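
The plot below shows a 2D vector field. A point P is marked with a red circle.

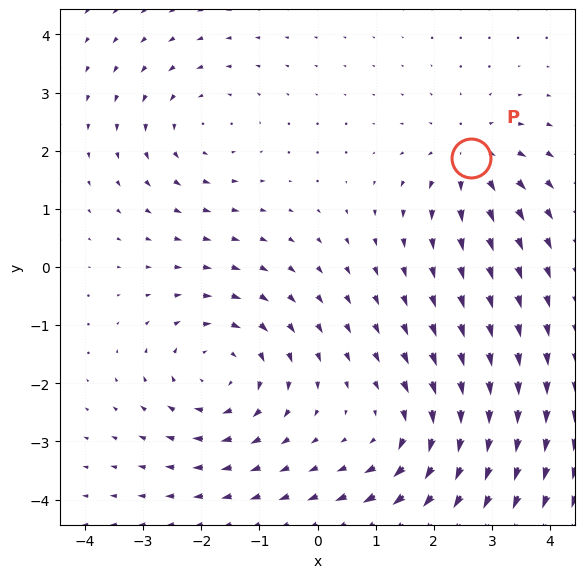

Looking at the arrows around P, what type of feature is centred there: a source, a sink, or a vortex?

At P (2.6, 1.9) the arrows spread outward. Divergence about +3, curl ≈0 — positive divergence with near-zero curl is a source.

source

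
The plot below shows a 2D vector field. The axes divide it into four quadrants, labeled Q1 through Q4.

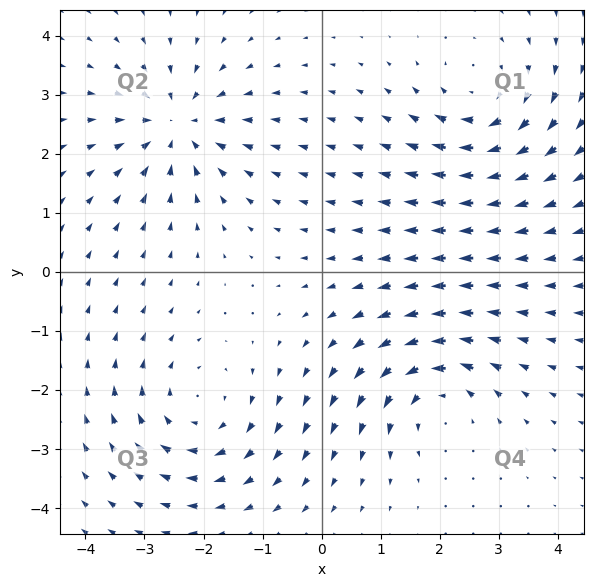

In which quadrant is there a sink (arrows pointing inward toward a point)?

The sink sits at approximately (-2.4, 2.5), which lies in quadrant Q2. The divergence there is about -5, negative as expected for a sink.

Q2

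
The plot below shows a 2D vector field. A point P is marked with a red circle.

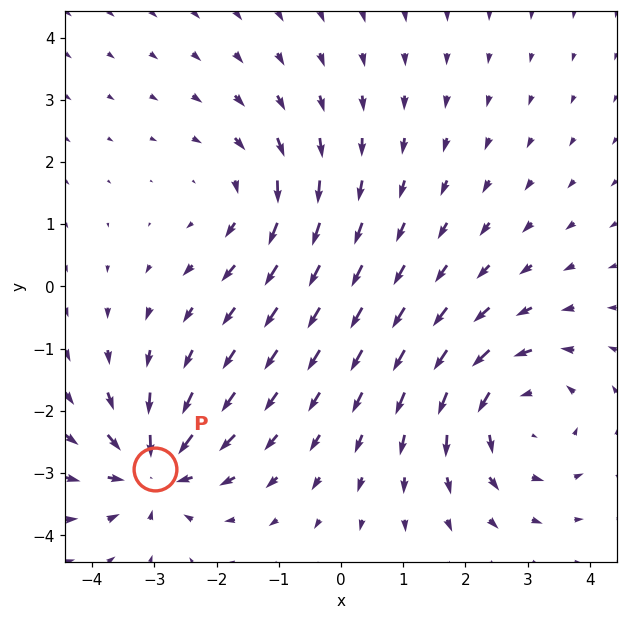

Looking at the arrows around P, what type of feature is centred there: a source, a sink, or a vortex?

At P (-3.0, -2.9) the arrows converge inward. Divergence about -6, curl ≈0 — negative divergence with near-zero curl is a sink.

sink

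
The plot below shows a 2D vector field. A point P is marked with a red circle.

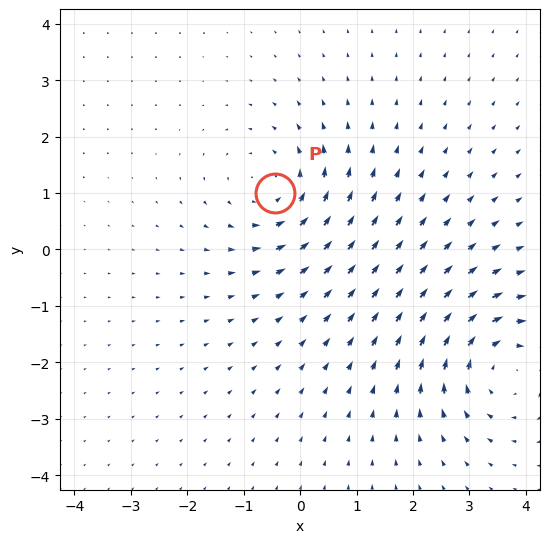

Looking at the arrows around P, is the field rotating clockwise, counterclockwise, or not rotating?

counterclockwise

Near P at (-0.5, 1.0) the arrows circulate counterclockwise. The curl (z-component) there is about +4; positive curl means counterclockwise rotation.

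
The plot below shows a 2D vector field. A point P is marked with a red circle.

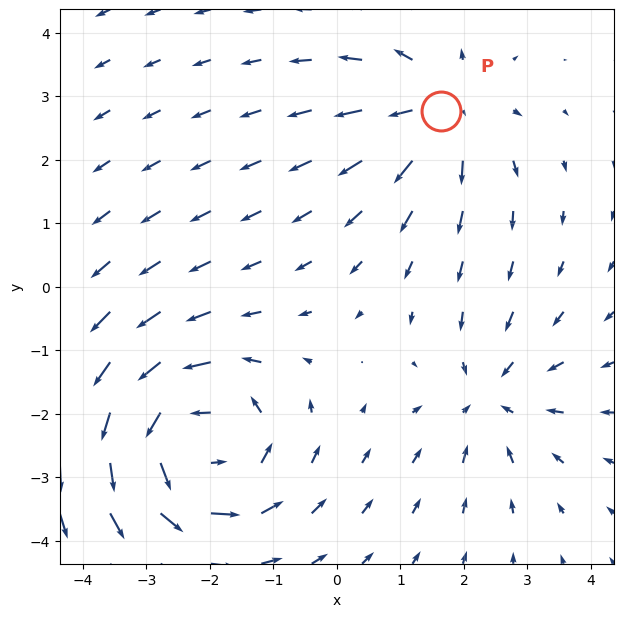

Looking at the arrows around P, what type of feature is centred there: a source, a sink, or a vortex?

source

At P (1.6, 2.8) the arrows spread outward. Divergence about +3, curl ≈0 — positive divergence with near-zero curl is a source.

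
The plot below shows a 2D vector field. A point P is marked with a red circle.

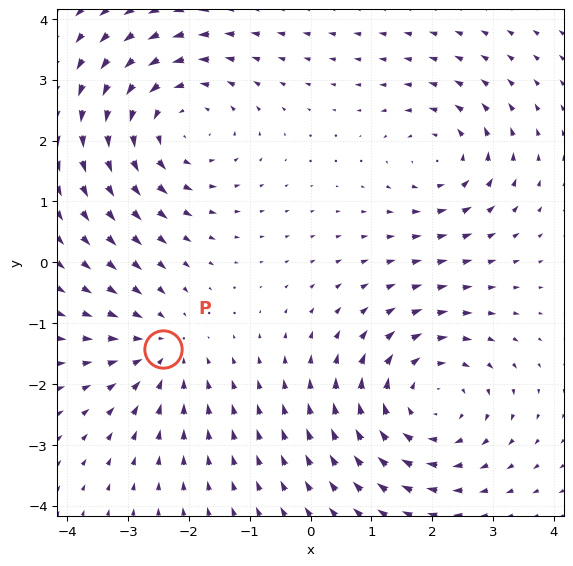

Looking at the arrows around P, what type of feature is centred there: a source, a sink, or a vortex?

At P (-2.4, -1.4) the arrows converge inward. Divergence about -3, curl ≈0 — negative divergence with near-zero curl is a sink.

sink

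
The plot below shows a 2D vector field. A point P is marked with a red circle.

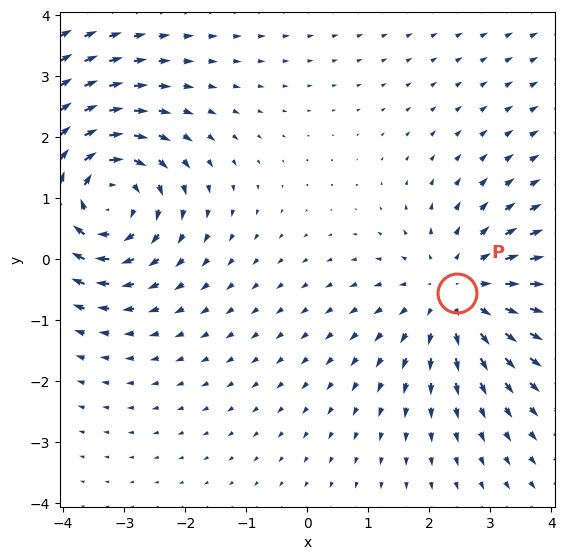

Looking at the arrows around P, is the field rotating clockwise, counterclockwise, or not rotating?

not rotating

Near P at (2.4, -0.5) the arrows show no circulation. The curl there is ≈0.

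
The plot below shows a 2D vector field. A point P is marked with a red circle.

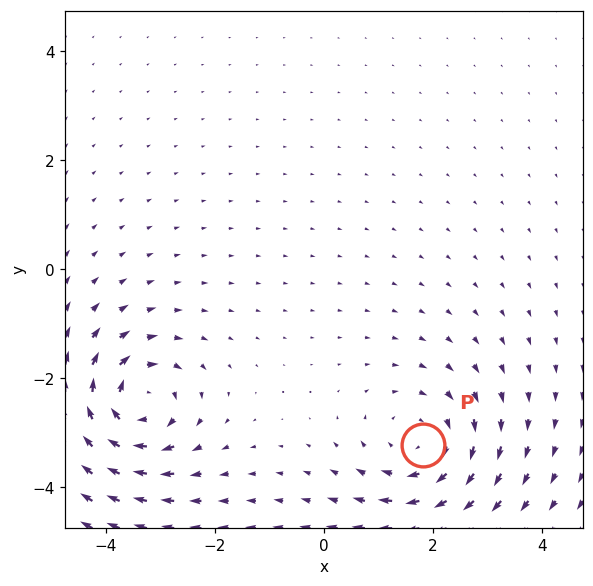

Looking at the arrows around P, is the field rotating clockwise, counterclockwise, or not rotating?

Near P at (1.8, -3.2) the arrows circulate clockwise. The curl (z-component) there is about -4; negative curl means clockwise rotation.

clockwise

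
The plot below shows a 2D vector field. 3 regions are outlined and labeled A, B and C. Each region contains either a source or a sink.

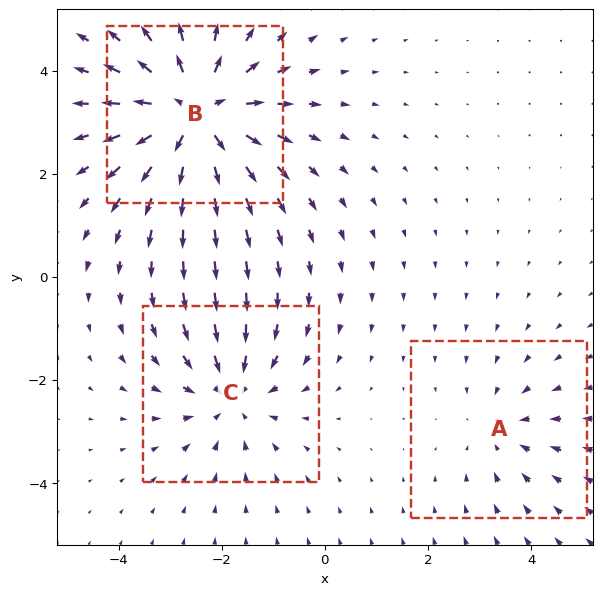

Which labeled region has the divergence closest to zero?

Divergence at each region's feature centre — A: about -2, B: about +4, C: about -3. Region A is closest to zero.

A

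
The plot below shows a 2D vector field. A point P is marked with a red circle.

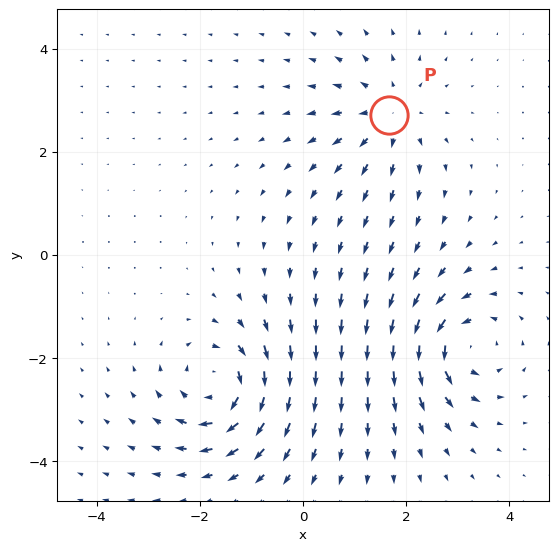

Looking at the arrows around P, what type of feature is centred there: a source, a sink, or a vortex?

At P (1.7, 2.7) the arrows spread outward. Divergence about +4, curl ≈0 — positive divergence with near-zero curl is a source.

source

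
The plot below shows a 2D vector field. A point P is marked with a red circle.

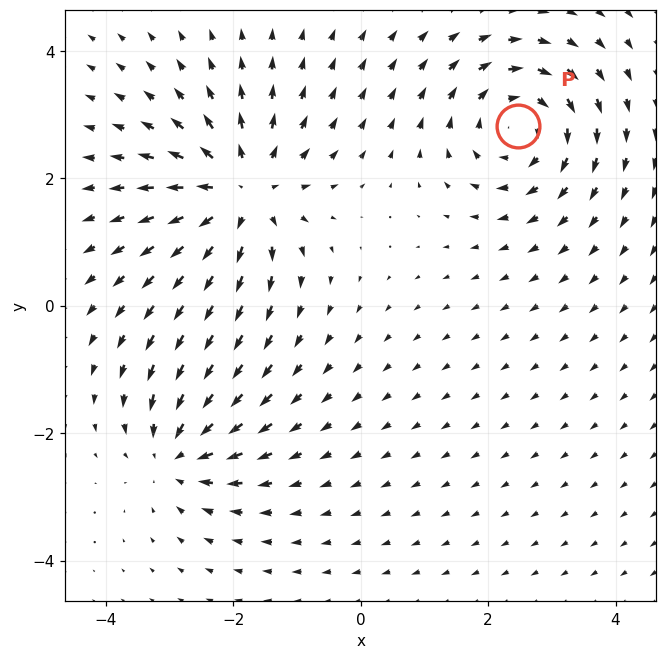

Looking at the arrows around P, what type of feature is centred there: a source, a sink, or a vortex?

At P (2.5, 2.8) the arrows circulate clockwise. Divergence ≈0, curl about -4 — near-zero divergence with nonzero curl is a vortex.

vortex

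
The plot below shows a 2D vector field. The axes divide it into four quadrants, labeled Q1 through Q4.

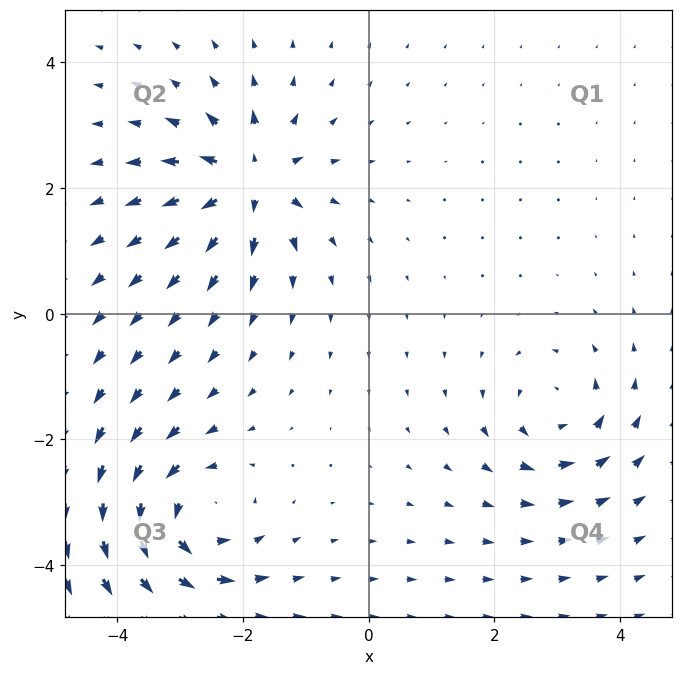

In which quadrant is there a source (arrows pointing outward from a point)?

Q2

The source sits at approximately (-1.9, 2.1), which lies in quadrant Q2. The divergence there is about +6, positive as expected for a source.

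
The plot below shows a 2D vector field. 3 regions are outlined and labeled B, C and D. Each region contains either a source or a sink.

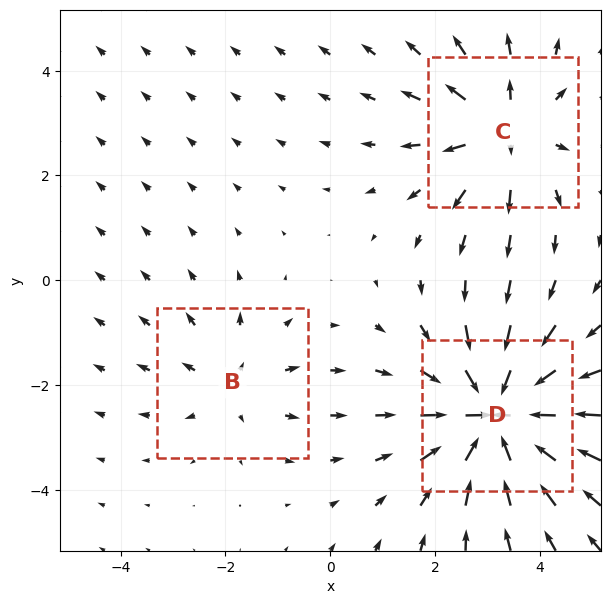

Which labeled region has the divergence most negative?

Divergence at each region's feature centre — B: about +2, C: about +3, D: about -5. Region D is most negative.

D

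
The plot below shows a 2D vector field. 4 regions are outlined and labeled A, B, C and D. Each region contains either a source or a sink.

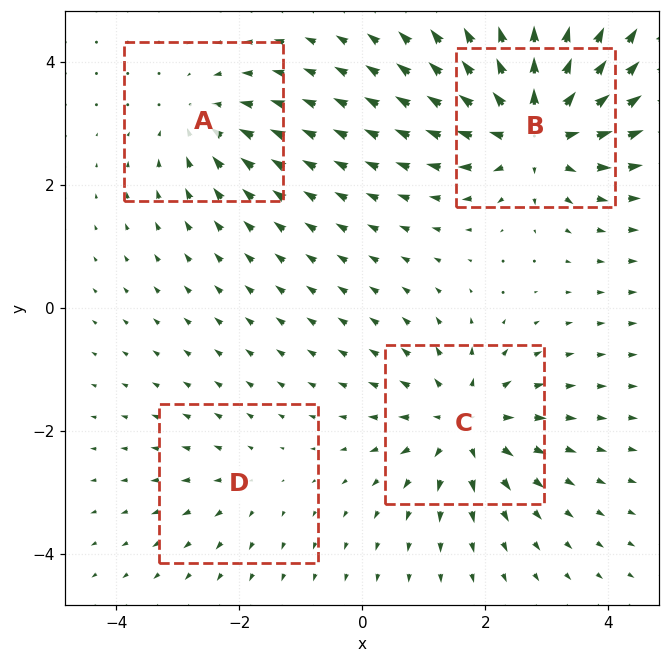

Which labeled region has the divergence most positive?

B

Divergence at each region's feature centre — A: about -4, B: about +8, C: about +6, D: about +2. Region B is most positive.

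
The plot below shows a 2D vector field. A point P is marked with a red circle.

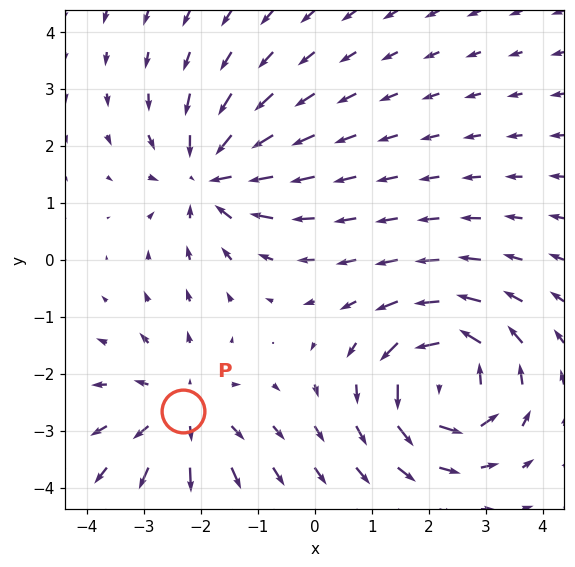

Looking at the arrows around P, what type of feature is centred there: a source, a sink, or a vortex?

source

At P (-2.3, -2.7) the arrows spread outward. Divergence about +3, curl ≈0 — positive divergence with near-zero curl is a source.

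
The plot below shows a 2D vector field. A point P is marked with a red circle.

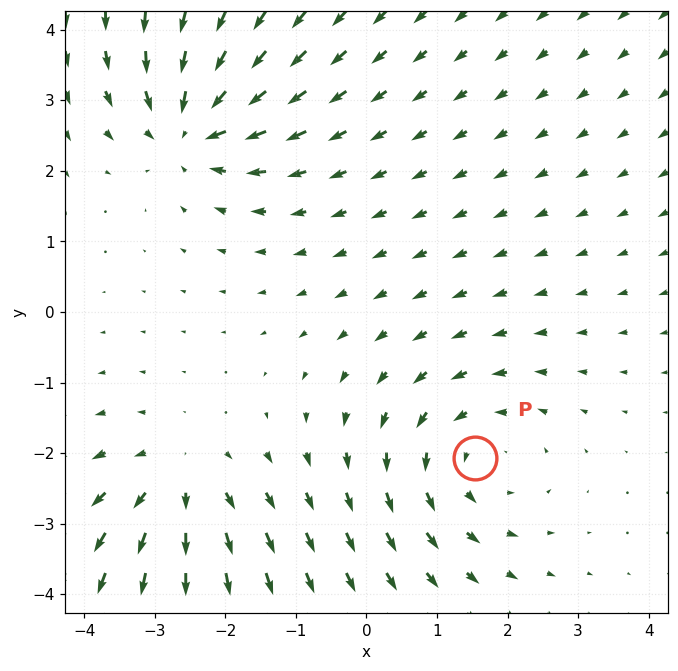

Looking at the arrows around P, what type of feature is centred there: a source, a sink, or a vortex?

vortex

At P (1.5, -2.1) the arrows circulate counterclockwise. Divergence ≈0, curl about +3 — near-zero divergence with nonzero curl is a vortex.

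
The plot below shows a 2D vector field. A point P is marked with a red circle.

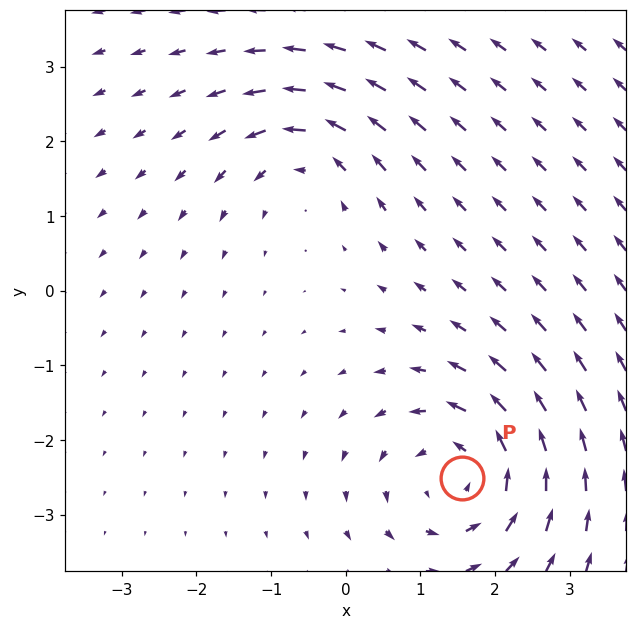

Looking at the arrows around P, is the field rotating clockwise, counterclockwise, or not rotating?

Near P at (1.6, -2.5) the arrows circulate counterclockwise. The curl (z-component) there is about +5; positive curl means counterclockwise rotation.

counterclockwise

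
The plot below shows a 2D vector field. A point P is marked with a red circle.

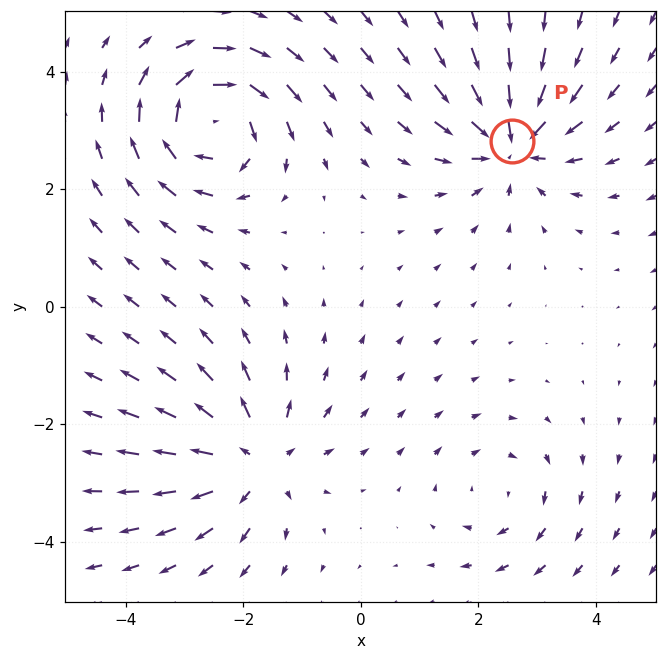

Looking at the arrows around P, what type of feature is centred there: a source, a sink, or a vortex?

At P (2.6, 2.8) the arrows converge inward. Divergence about -6, curl ≈0 — negative divergence with near-zero curl is a sink.

sink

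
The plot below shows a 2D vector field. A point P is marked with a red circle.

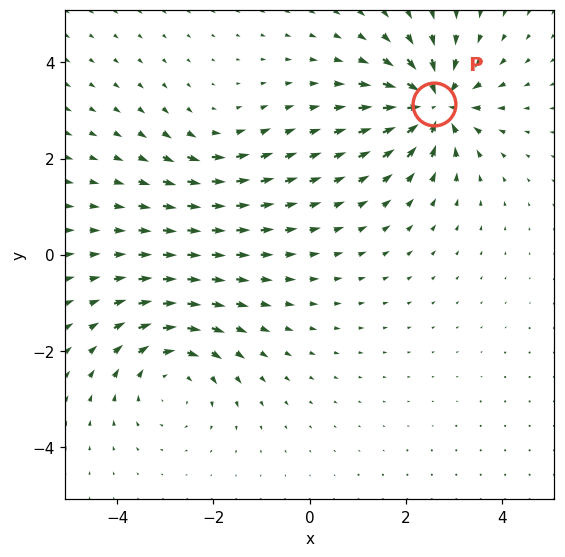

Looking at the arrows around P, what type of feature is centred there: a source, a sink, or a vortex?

sink

At P (2.6, 3.1) the arrows converge inward. Divergence about -7, curl ≈0 — negative divergence with near-zero curl is a sink.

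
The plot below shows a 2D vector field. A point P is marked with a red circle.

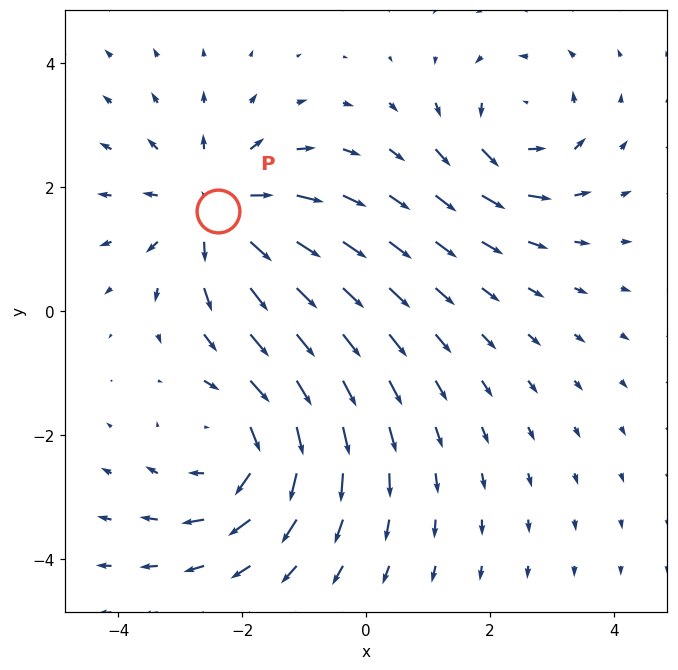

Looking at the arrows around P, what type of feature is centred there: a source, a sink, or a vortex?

source

At P (-2.4, 1.6) the arrows spread outward. Divergence about +4, curl ≈0 — positive divergence with near-zero curl is a source.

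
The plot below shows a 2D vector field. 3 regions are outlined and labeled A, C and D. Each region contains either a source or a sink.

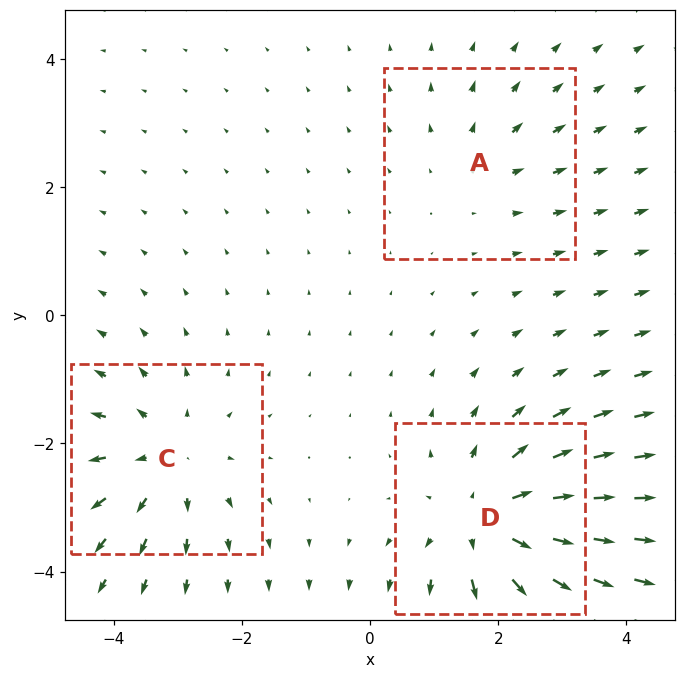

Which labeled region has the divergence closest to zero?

A

Divergence at each region's feature centre — A: about +2, C: about +3, D: about +4. Region A is closest to zero.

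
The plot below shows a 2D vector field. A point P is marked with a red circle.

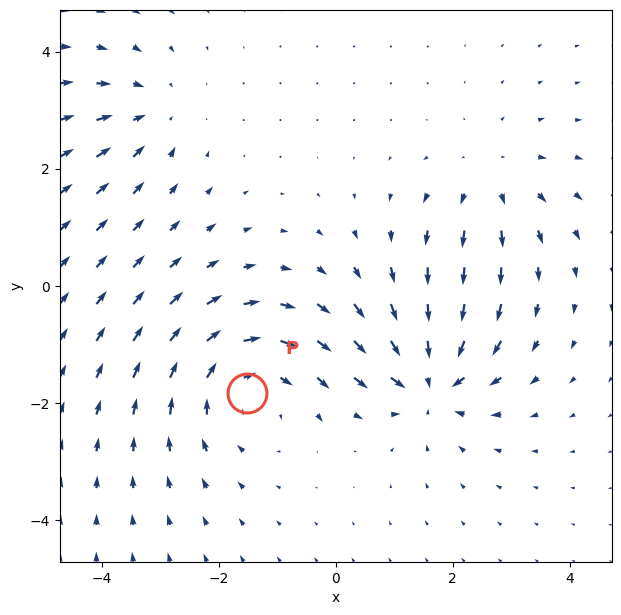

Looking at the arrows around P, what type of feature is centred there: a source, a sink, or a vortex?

vortex

At P (-1.5, -1.8) the arrows circulate clockwise. Divergence ≈0, curl about -4 — near-zero divergence with nonzero curl is a vortex.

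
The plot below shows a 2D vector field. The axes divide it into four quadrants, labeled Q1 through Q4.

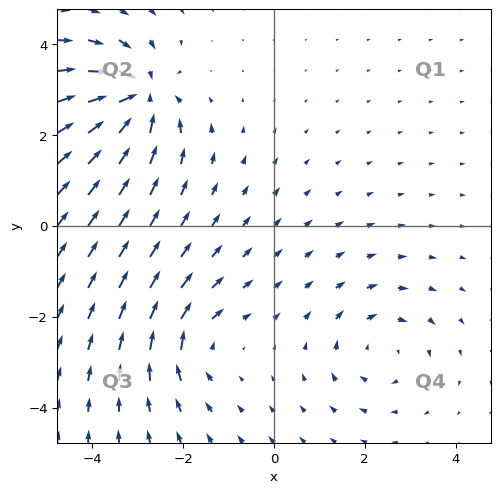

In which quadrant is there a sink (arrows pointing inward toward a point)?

Q2

The sink sits at approximately (-3.0, 2.8), which lies in quadrant Q2. The divergence there is about -7, negative as expected for a sink.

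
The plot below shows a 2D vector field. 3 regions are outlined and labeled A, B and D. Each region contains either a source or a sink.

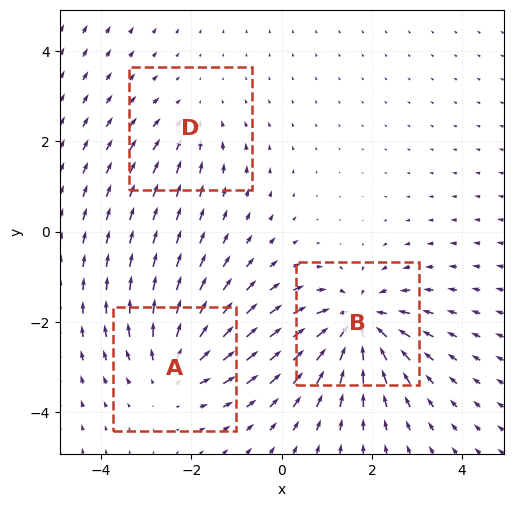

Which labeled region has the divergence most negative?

Divergence at each region's feature centre — A: about +3, B: about -5, D: about -2. Region B is most negative.

B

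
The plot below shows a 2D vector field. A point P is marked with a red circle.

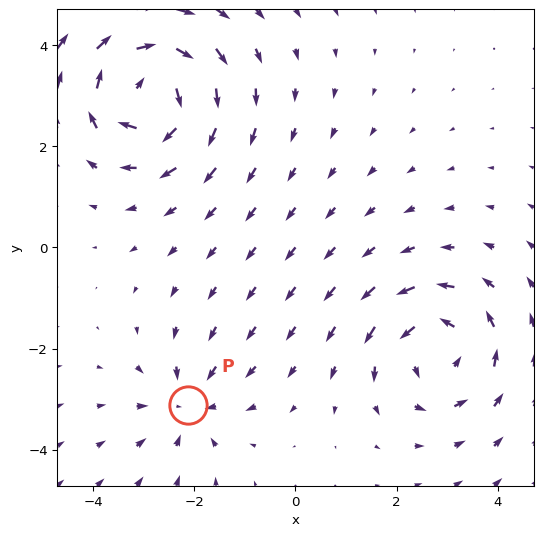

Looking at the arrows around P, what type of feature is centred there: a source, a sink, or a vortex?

At P (-2.1, -3.1) the arrows converge inward. Divergence about -3, curl ≈0 — negative divergence with near-zero curl is a sink.

sink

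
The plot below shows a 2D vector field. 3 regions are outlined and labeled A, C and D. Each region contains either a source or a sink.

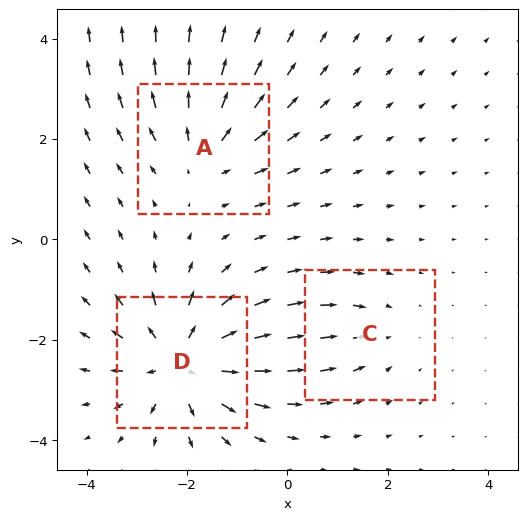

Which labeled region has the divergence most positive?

Divergence at each region's feature centre — A: about +3, C: about -2, D: about +5. Region D is most positive.

D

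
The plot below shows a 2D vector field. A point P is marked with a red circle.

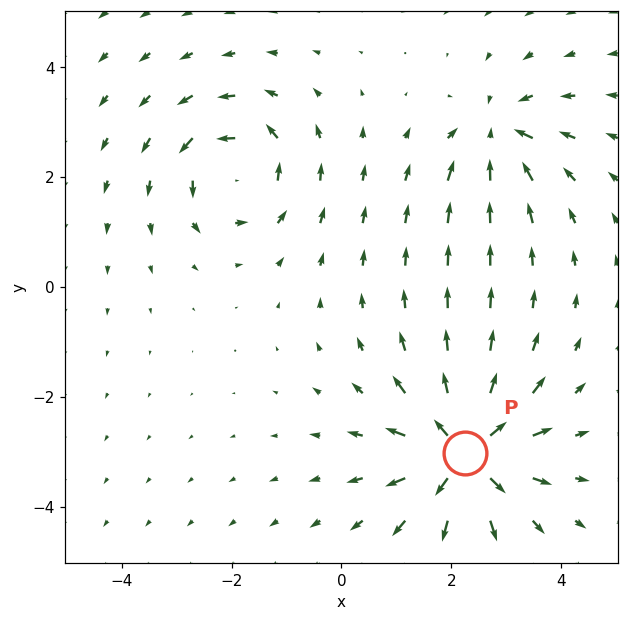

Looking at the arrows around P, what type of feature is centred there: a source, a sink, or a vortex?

At P (2.2, -3.0) the arrows spread outward. Divergence about +5, curl ≈0 — positive divergence with near-zero curl is a source.

source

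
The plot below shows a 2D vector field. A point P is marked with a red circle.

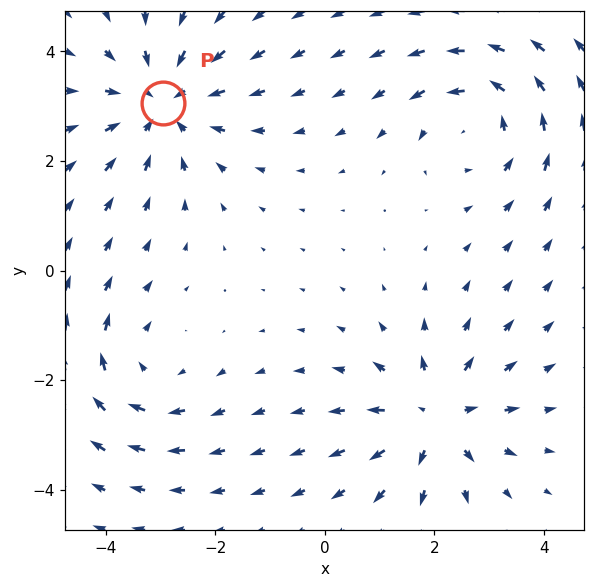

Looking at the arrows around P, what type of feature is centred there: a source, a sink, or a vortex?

sink

At P (-3.0, 3.1) the arrows converge inward. Divergence about -4, curl ≈0 — negative divergence with near-zero curl is a sink.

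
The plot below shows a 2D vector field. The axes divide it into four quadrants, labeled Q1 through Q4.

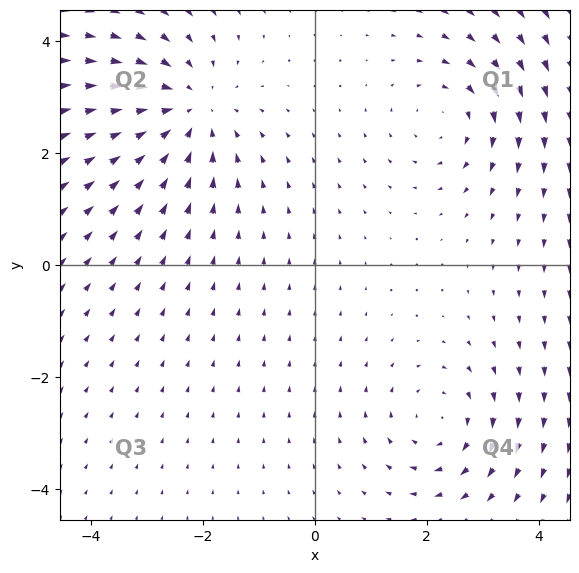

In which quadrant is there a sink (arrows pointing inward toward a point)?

Q2

The sink sits at approximately (-2.2, 2.8), which lies in quadrant Q2. The divergence there is about -3, negative as expected for a sink.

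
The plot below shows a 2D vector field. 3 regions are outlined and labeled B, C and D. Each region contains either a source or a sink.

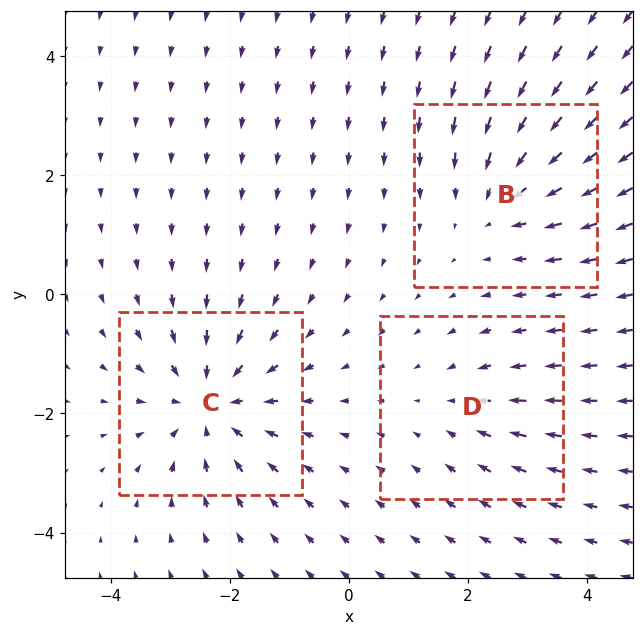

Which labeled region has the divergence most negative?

Divergence at each region's feature centre — B: about -3, C: about -4, D: about -2. Region C is most negative.

C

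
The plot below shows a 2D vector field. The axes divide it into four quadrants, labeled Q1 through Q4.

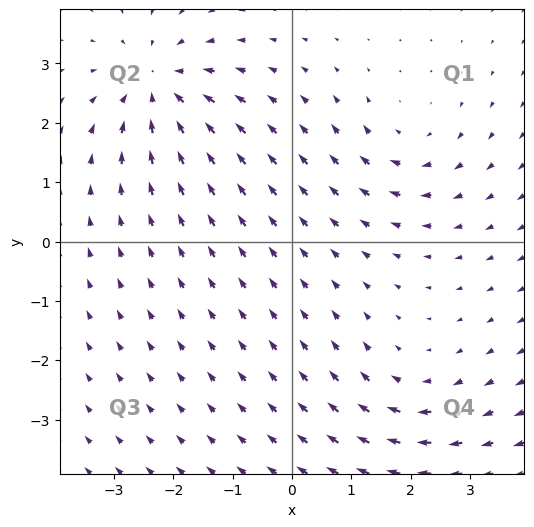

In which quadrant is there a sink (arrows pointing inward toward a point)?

Q2

The sink sits at approximately (-2.3, 2.6), which lies in quadrant Q2. The divergence there is about -4, negative as expected for a sink.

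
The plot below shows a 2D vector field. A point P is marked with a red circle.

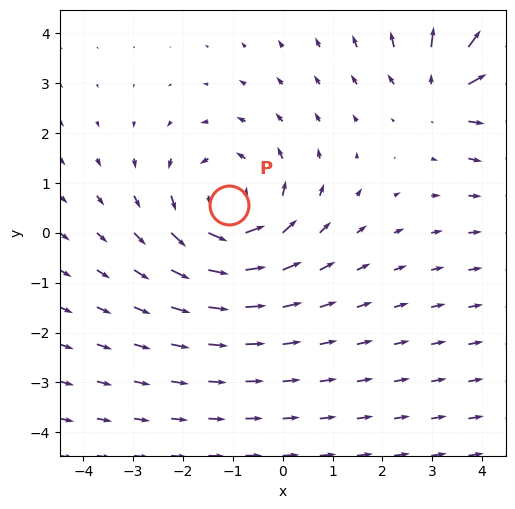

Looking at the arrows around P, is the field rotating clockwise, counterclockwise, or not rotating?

counterclockwise

Near P at (-1.1, 0.6) the arrows circulate counterclockwise. The curl (z-component) there is about +3; positive curl means counterclockwise rotation.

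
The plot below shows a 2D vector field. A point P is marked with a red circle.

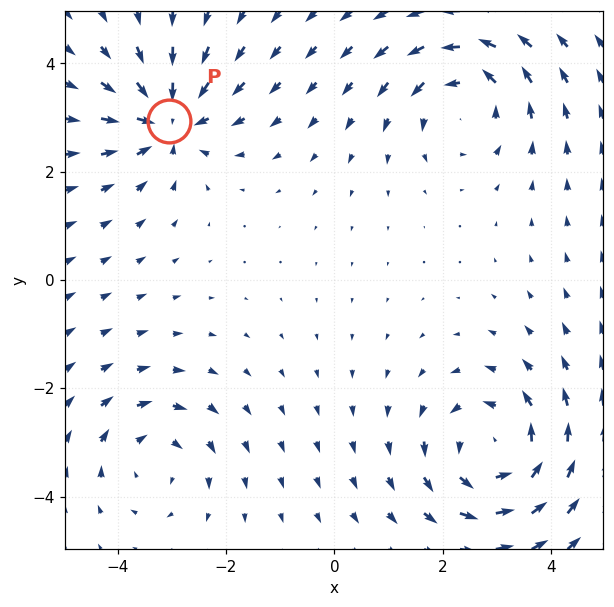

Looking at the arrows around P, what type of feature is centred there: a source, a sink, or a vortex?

sink

At P (-3.1, 2.9) the arrows converge inward. Divergence about -5, curl ≈0 — negative divergence with near-zero curl is a sink.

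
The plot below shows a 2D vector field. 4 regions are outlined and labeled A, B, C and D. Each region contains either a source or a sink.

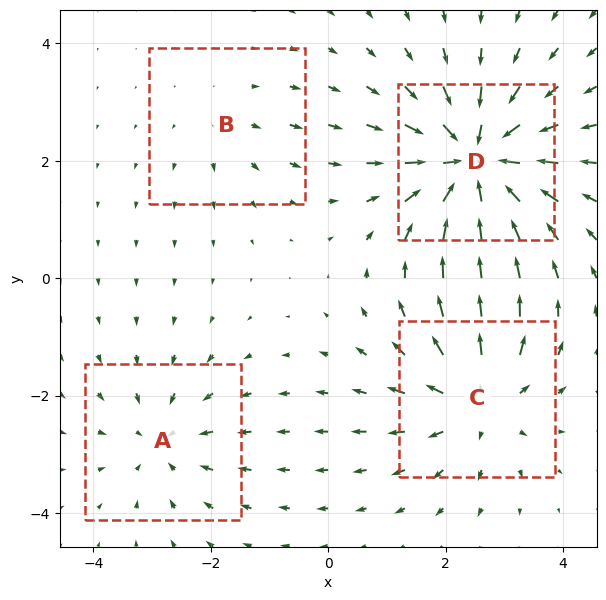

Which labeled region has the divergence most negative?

Divergence at each region's feature centre — A: about -4, B: about +2, C: about +5, D: about -8. Region D is most negative.

D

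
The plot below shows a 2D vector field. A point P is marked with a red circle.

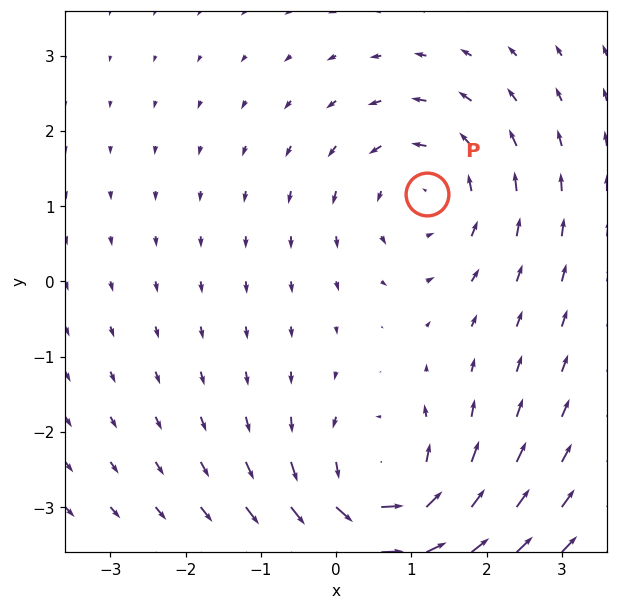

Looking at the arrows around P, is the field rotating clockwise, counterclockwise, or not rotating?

counterclockwise

Near P at (1.2, 1.2) the arrows circulate counterclockwise. The curl (z-component) there is about +3; positive curl means counterclockwise rotation.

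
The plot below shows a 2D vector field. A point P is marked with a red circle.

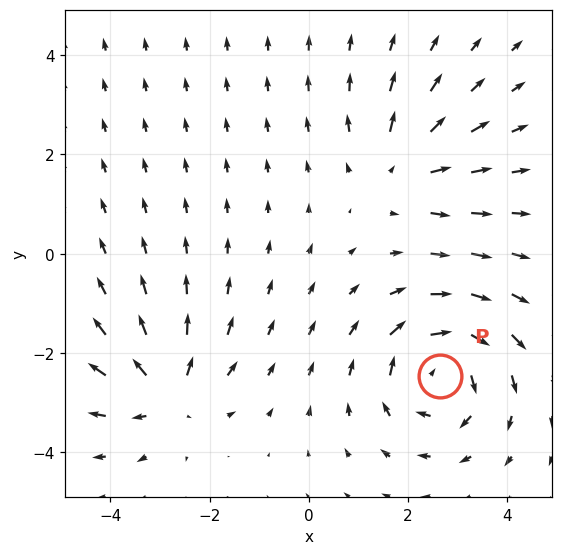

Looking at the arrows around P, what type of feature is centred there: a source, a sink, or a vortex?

vortex

At P (2.7, -2.5) the arrows circulate clockwise. Divergence ≈0, curl about -5 — near-zero divergence with nonzero curl is a vortex.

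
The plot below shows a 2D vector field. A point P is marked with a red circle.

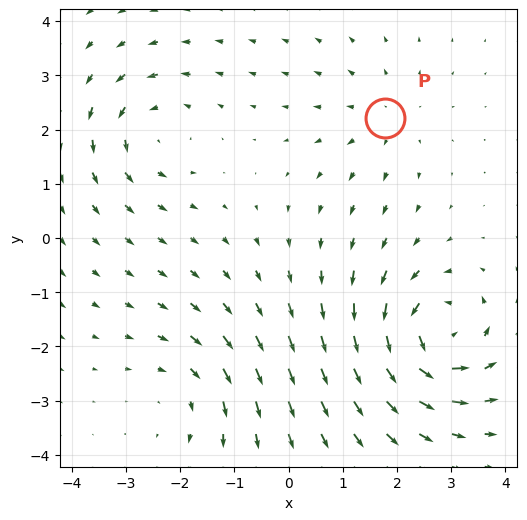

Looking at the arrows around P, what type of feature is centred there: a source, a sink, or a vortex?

source

At P (1.8, 2.2) the arrows spread outward. Divergence about +2, curl ≈0 — positive divergence with near-zero curl is a source.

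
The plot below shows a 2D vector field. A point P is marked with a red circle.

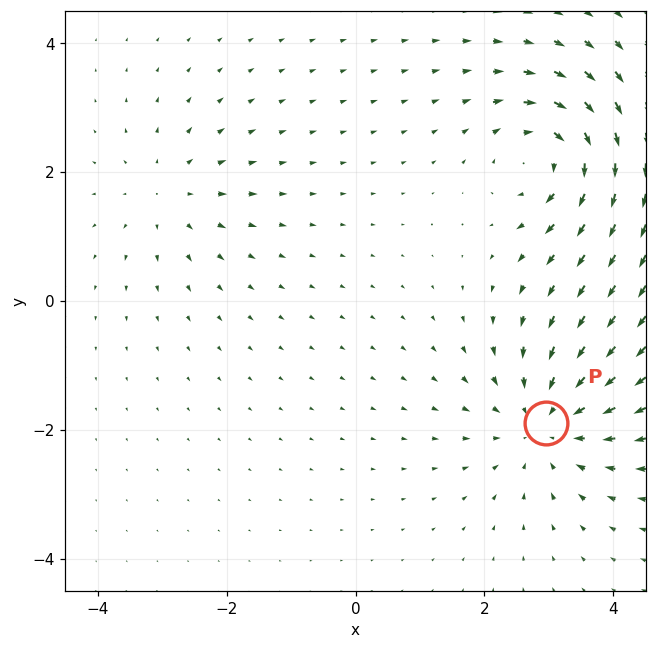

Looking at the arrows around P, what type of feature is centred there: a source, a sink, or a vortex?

At P (3.0, -1.9) the arrows converge inward. Divergence about -4, curl ≈0 — negative divergence with near-zero curl is a sink.

sink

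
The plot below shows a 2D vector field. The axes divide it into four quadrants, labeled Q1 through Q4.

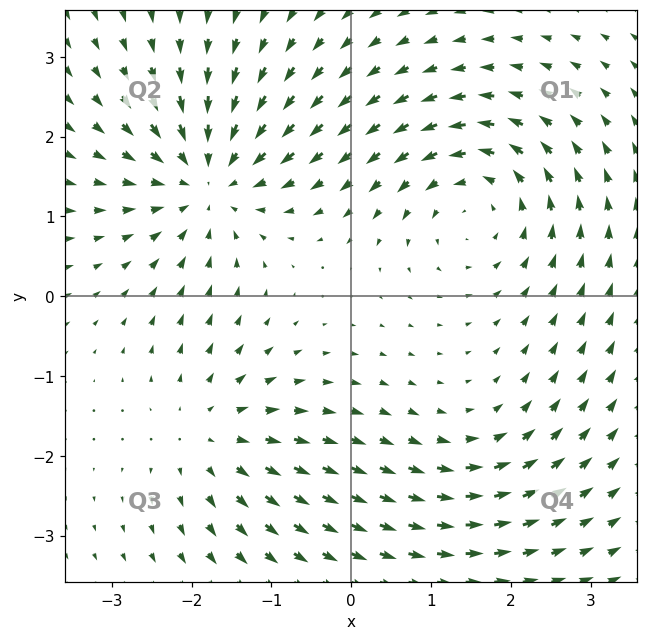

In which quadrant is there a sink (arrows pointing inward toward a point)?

The sink sits at approximately (-1.8, 1.4), which lies in quadrant Q2. The divergence there is about -5, negative as expected for a sink.

Q2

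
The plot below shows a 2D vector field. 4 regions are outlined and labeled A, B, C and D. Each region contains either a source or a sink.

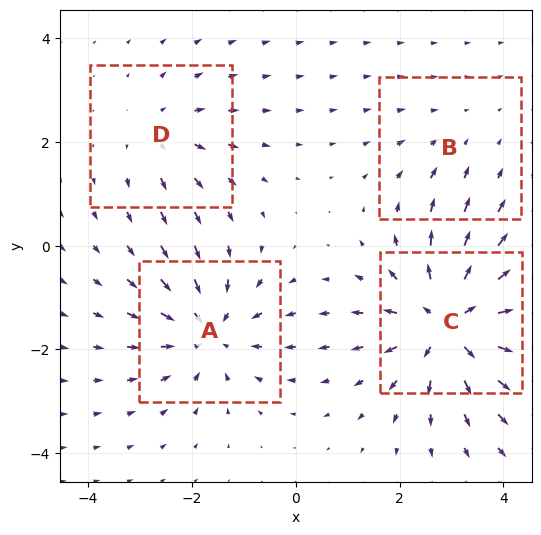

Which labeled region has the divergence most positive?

Divergence at each region's feature centre — A: about -5, B: about -2, C: about +7, D: about +3. Region C is most positive.

C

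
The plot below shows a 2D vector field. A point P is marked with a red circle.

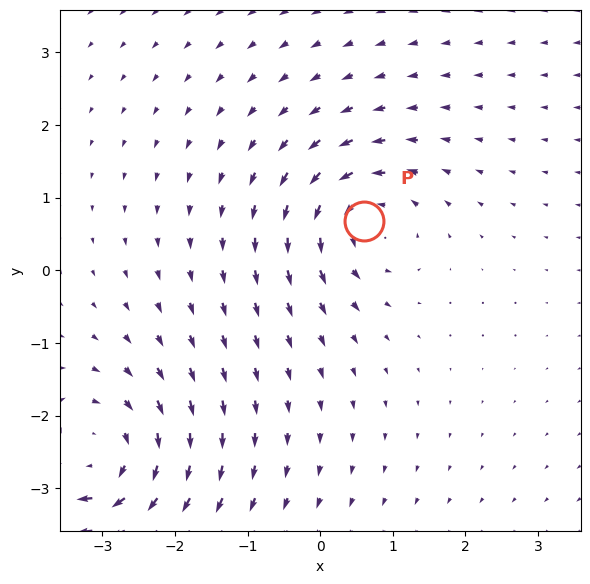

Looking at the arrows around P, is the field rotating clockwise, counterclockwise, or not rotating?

Near P at (0.6, 0.7) the arrows circulate counterclockwise. The curl (z-component) there is about +5; positive curl means counterclockwise rotation.

counterclockwise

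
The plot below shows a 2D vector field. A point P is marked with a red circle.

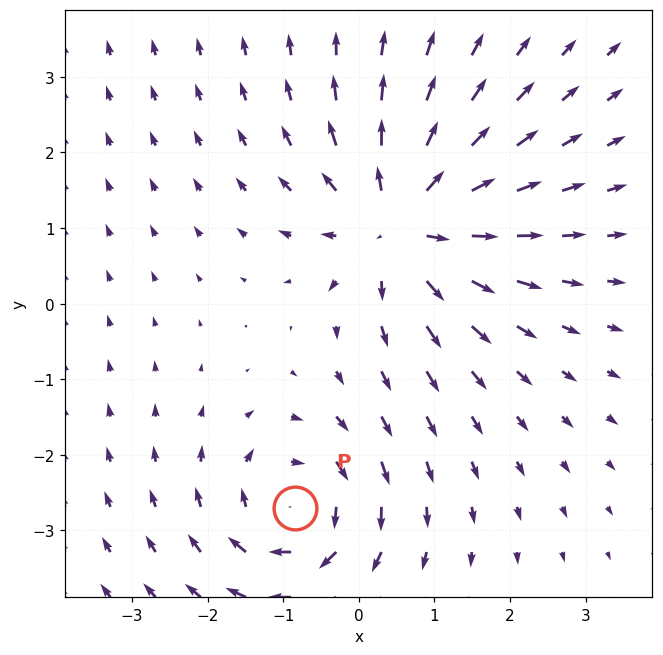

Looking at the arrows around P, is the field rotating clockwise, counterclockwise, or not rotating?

Near P at (-0.8, -2.7) the arrows circulate clockwise. The curl (z-component) there is about -5; negative curl means clockwise rotation.

clockwise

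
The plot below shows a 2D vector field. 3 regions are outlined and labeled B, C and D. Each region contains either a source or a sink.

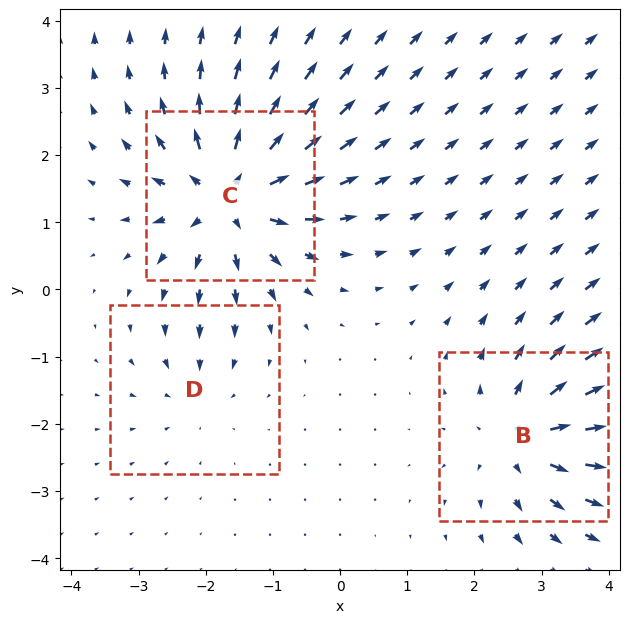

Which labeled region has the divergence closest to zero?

D

Divergence at each region's feature centre — B: about +4, C: about +6, D: about -2. Region D is closest to zero.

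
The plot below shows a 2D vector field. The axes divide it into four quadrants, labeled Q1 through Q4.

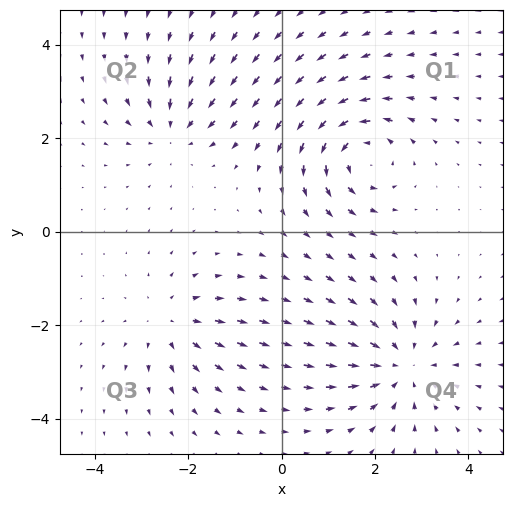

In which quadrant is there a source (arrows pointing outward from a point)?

The source sits at approximately (-2.4, -1.9), which lies in quadrant Q3. The divergence there is about +3, positive as expected for a source.

Q3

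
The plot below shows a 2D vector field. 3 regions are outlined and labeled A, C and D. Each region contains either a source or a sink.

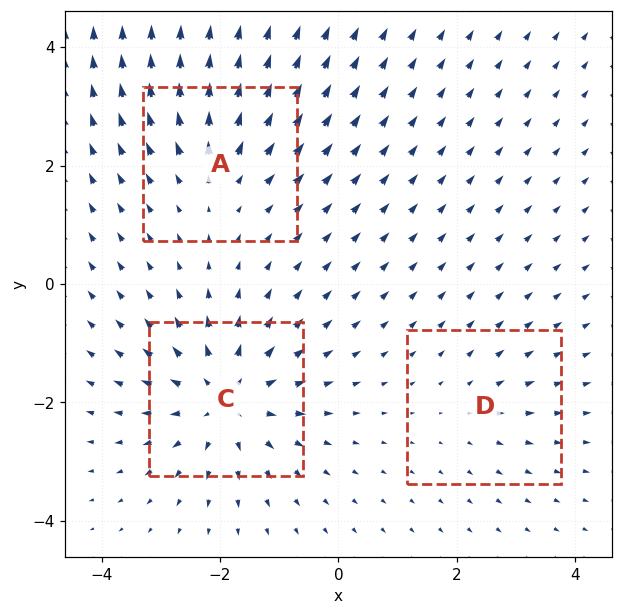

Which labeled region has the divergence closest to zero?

Divergence at each region's feature centre — A: about +3, C: about +5, D: about +2. Region D is closest to zero.

D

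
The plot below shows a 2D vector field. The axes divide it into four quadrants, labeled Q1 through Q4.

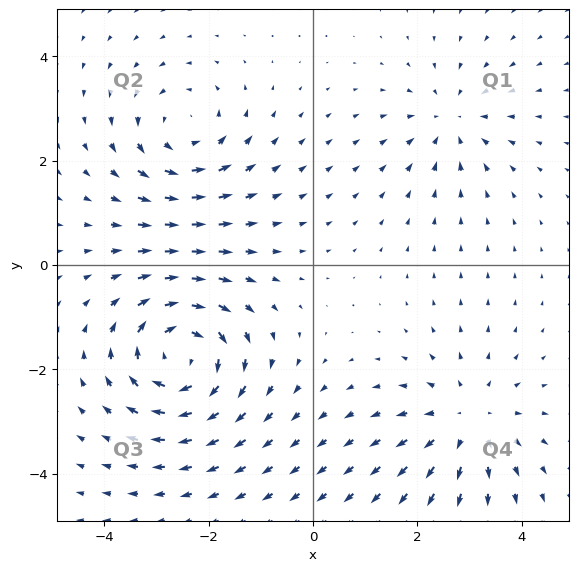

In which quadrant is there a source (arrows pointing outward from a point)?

The source sits at approximately (3.0, -3.0), which lies in quadrant Q4. The divergence there is about +3, positive as expected for a source.

Q4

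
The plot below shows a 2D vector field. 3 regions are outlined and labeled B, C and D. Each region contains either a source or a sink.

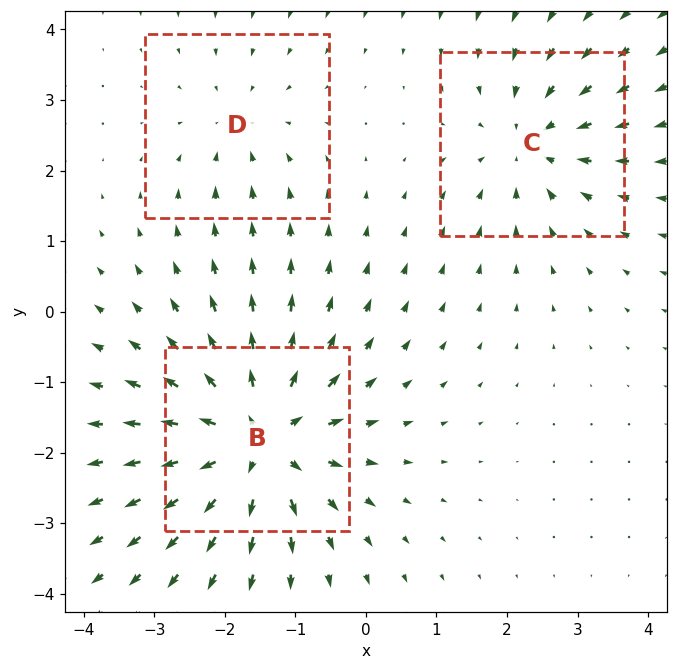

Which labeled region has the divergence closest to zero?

Divergence at each region's feature centre — B: about +5, C: about -3, D: about -2. Region D is closest to zero.

D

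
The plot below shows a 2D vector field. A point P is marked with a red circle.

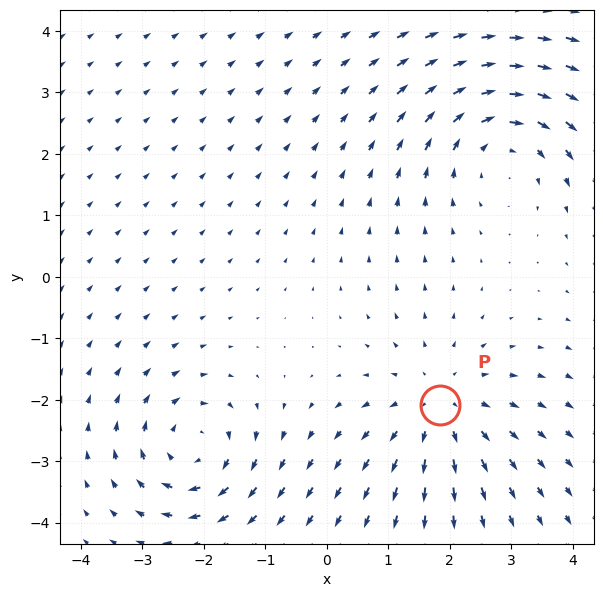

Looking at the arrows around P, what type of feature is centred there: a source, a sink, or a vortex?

At P (1.8, -2.1) the arrows spread outward. Divergence about +4, curl ≈0 — positive divergence with near-zero curl is a source.

source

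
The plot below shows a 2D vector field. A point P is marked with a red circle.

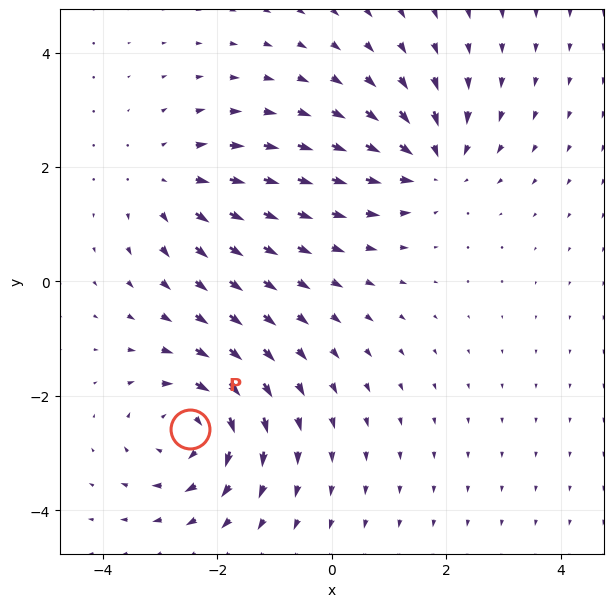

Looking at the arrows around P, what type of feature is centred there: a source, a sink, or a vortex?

vortex

At P (-2.5, -2.6) the arrows circulate clockwise. Divergence ≈0, curl about -5 — near-zero divergence with nonzero curl is a vortex.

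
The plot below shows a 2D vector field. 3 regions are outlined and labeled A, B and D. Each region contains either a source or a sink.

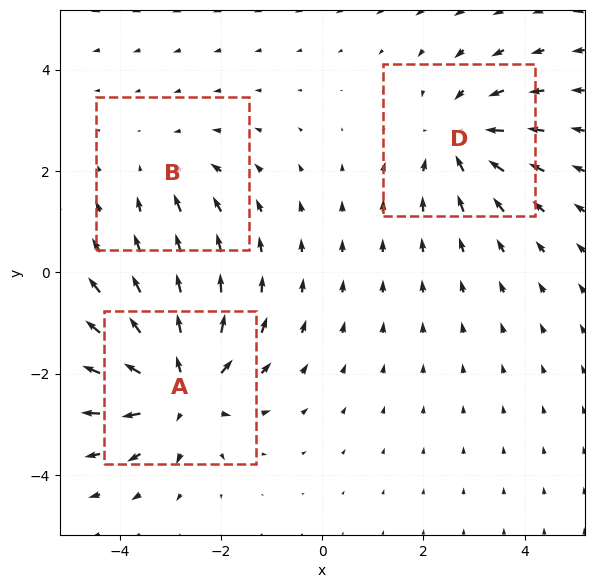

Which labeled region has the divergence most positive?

A

Divergence at each region's feature centre — A: about +5, B: about -2, D: about -3. Region A is most positive.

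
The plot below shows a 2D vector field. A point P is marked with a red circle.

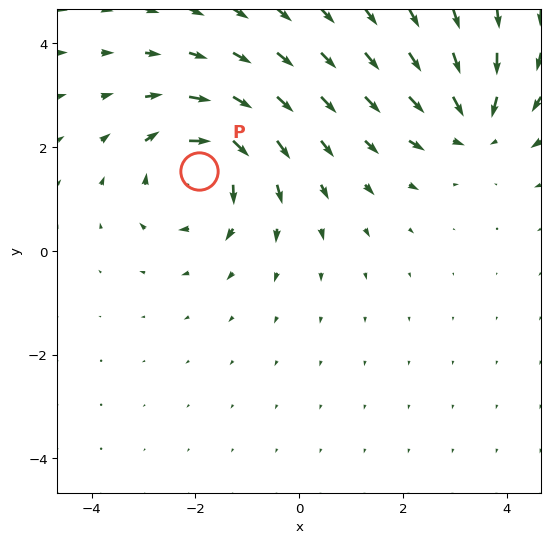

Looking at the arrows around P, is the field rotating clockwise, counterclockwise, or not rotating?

clockwise

Near P at (-1.9, 1.5) the arrows circulate clockwise. The curl (z-component) there is about -5; negative curl means clockwise rotation.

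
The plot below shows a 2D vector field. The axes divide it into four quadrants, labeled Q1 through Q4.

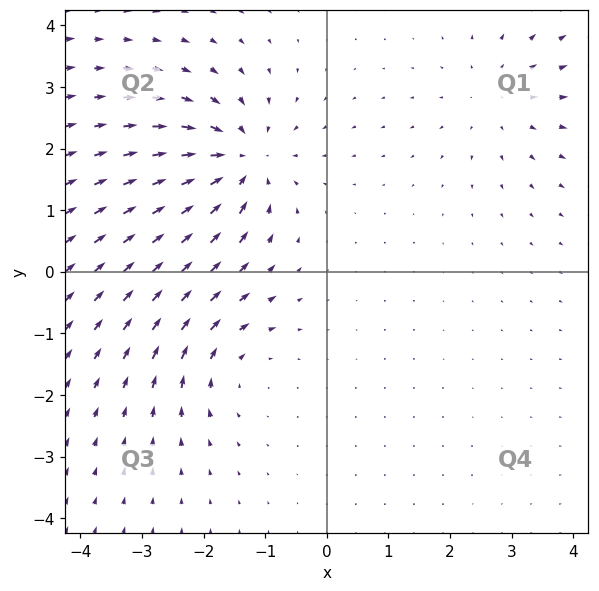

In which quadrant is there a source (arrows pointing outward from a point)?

The source sits at approximately (2.8, 2.8), which lies in quadrant Q1. The divergence there is about +2, positive as expected for a source.

Q1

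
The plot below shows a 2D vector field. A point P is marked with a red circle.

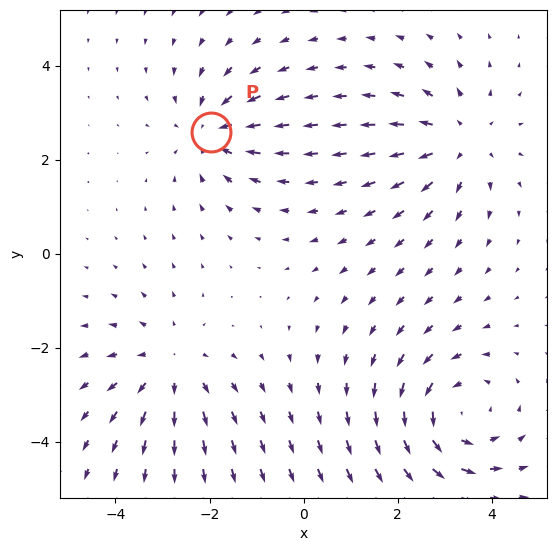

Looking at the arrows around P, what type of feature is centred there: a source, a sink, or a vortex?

sink

At P (-2.0, 2.6) the arrows converge inward. Divergence about -4, curl ≈0 — negative divergence with near-zero curl is a sink.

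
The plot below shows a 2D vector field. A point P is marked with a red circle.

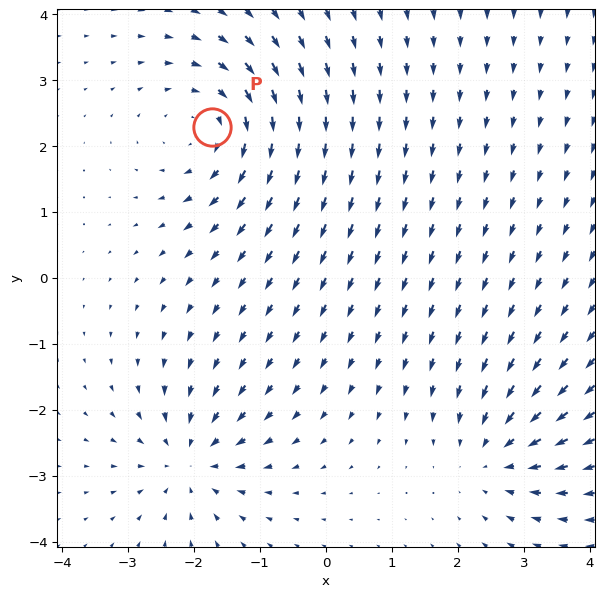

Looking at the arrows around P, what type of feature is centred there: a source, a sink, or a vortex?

vortex

At P (-1.7, 2.3) the arrows circulate clockwise. Divergence ≈0, curl about -4 — near-zero divergence with nonzero curl is a vortex.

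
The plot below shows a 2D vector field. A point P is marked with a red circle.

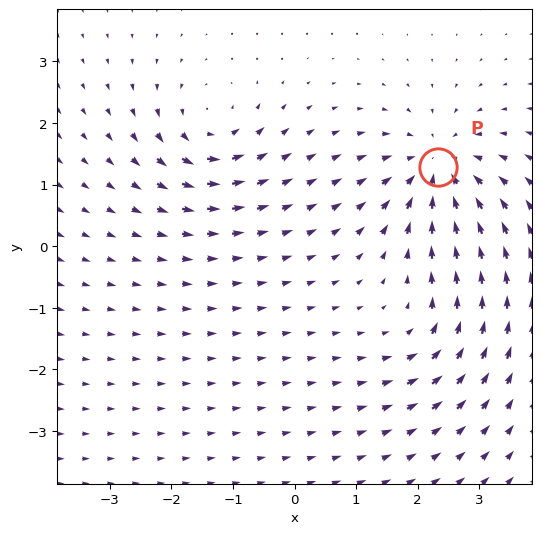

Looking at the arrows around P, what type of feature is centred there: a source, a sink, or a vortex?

At P (2.3, 1.3) the arrows converge inward. Divergence about -6, curl ≈0 — negative divergence with near-zero curl is a sink.

sink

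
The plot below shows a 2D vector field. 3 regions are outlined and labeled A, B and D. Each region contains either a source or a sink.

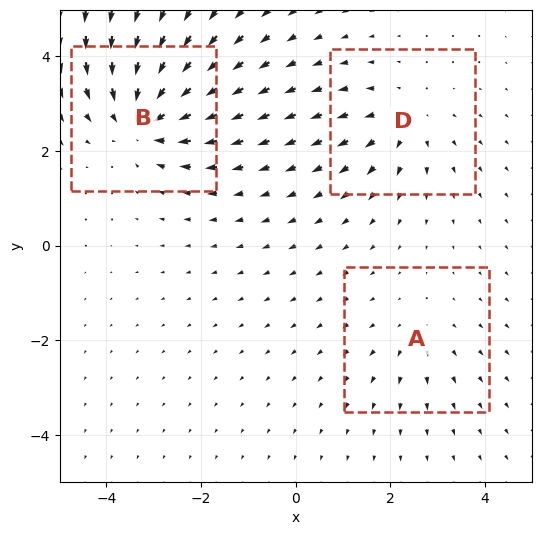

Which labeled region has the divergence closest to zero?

A

Divergence at each region's feature centre — A: about +2, B: about -5, D: about +3. Region A is closest to zero.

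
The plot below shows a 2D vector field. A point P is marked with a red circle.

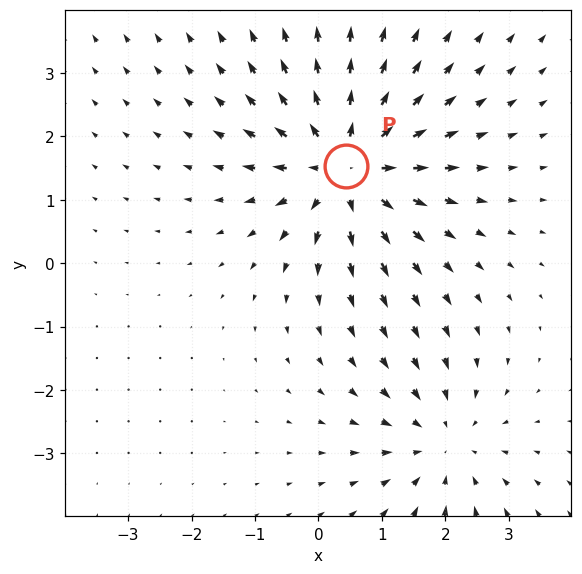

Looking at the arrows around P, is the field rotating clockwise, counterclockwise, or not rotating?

Near P at (0.4, 1.5) the arrows show no circulation. The curl there is ≈0.

not rotating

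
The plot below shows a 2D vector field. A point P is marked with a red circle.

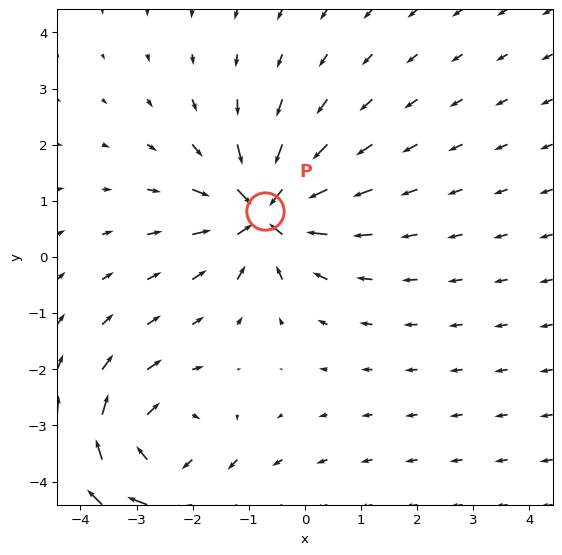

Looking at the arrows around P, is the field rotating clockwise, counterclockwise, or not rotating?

Near P at (-0.7, 0.8) the arrows show no circulation. The curl there is ≈0.

not rotating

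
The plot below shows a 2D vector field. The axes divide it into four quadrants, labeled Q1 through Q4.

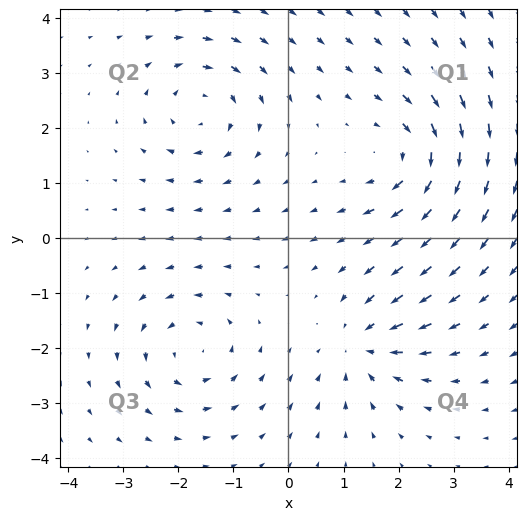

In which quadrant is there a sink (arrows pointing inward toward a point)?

Q4

The sink sits at approximately (1.4, -2.0), which lies in quadrant Q4. The divergence there is about -5, negative as expected for a sink.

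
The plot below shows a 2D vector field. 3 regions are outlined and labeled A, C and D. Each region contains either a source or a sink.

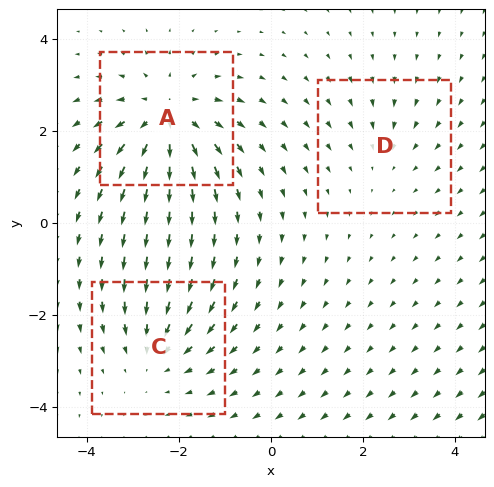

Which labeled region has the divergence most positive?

Divergence at each region's feature centre — A: about +5, C: about -3, D: about -2. Region A is most positive.

A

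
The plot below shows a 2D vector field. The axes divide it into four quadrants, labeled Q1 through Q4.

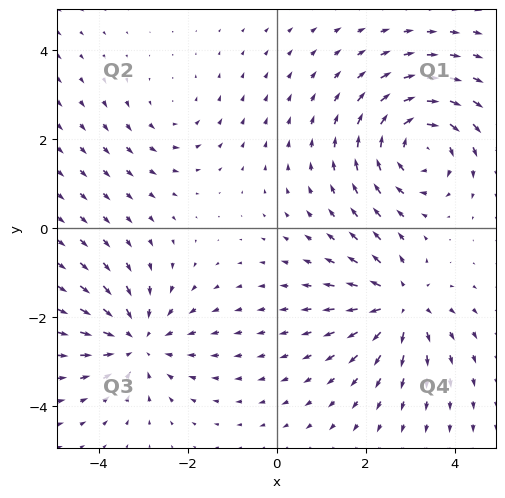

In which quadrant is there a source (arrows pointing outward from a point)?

Q4

The source sits at approximately (2.8, -1.7), which lies in quadrant Q4. The divergence there is about +5, positive as expected for a source.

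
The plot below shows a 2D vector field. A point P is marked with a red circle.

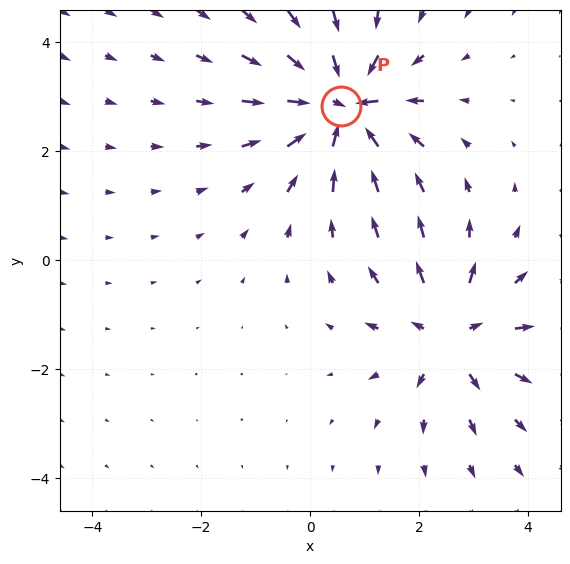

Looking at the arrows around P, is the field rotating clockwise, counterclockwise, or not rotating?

not rotating

Near P at (0.6, 2.8) the arrows show no circulation. The curl there is ≈0.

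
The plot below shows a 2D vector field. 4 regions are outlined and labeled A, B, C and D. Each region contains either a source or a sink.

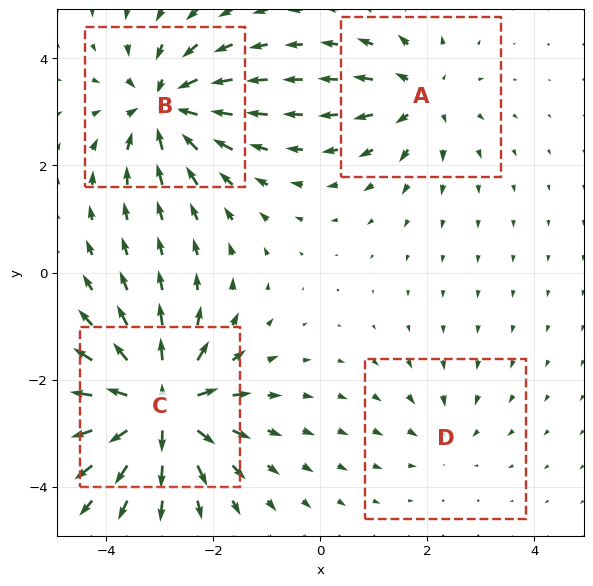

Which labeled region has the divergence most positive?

C

Divergence at each region's feature centre — A: about +4, B: about -6, C: about +9, D: about -3. Region C is most positive.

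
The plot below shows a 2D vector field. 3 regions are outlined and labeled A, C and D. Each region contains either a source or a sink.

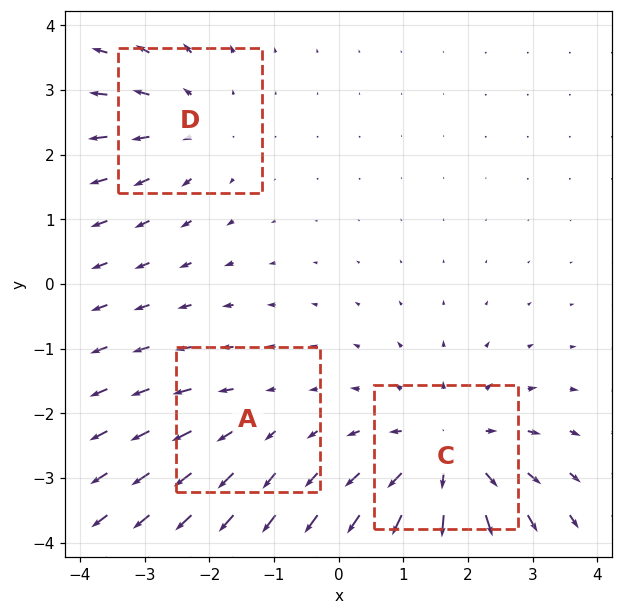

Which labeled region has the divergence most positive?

Divergence at each region's feature centre — A: about +2, C: about +5, D: about +3. Region C is most positive.

C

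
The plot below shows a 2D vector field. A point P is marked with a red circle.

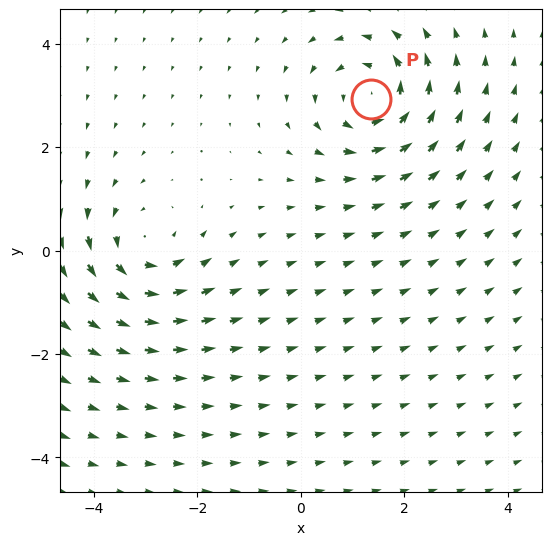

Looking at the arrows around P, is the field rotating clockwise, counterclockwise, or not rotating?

Near P at (1.4, 2.9) the arrows circulate counterclockwise. The curl (z-component) there is about +5; positive curl means counterclockwise rotation.

counterclockwise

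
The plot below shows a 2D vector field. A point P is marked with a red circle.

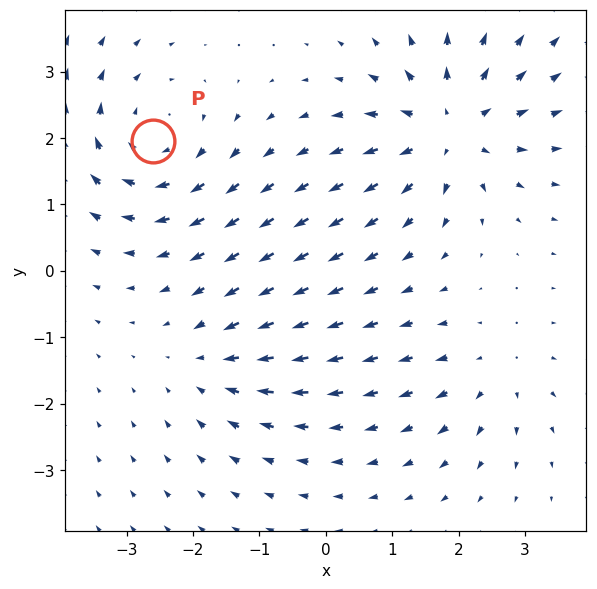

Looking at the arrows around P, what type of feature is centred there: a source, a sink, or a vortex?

At P (-2.6, 2.0) the arrows circulate clockwise. Divergence ≈0, curl about -4 — near-zero divergence with nonzero curl is a vortex.

vortex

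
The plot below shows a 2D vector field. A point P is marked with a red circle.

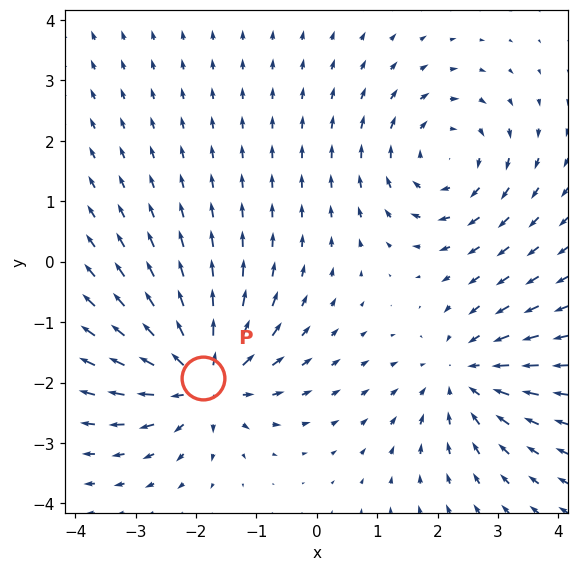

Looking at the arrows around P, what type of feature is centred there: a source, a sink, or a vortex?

At P (-1.9, -1.9) the arrows spread outward. Divergence about +5, curl ≈0 — positive divergence with near-zero curl is a source.

source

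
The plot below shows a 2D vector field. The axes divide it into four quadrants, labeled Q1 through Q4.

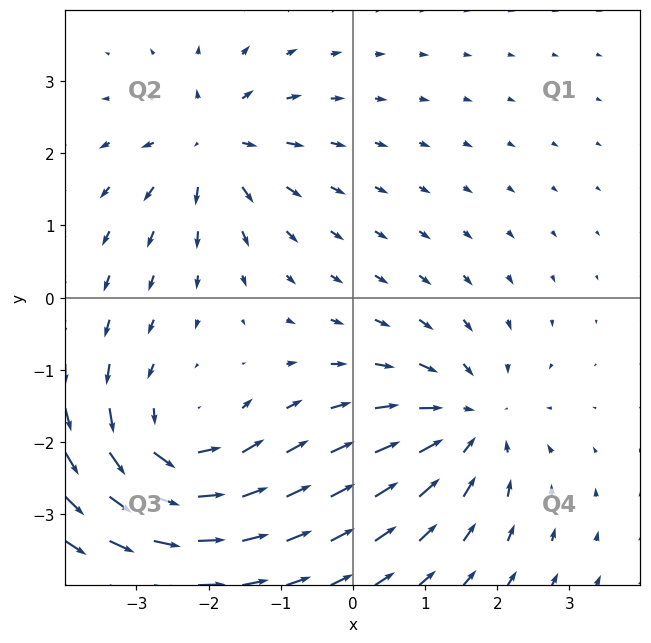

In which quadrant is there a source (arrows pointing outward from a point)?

The source sits at approximately (-2.0, 2.1), which lies in quadrant Q2. The divergence there is about +4, positive as expected for a source.

Q2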